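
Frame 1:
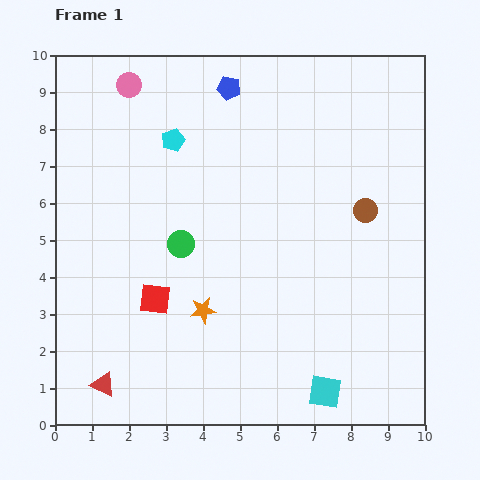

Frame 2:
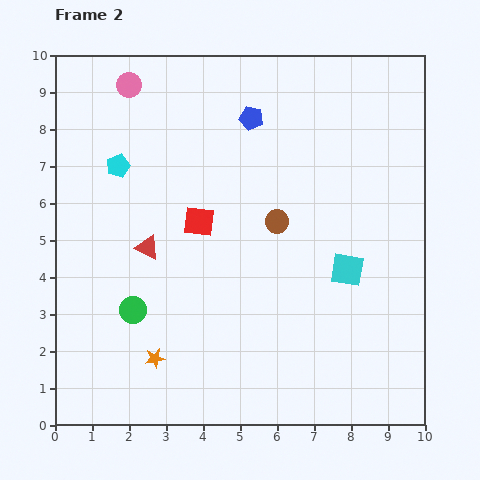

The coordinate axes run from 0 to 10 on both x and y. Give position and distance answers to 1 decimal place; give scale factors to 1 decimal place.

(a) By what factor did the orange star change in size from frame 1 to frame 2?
0.8×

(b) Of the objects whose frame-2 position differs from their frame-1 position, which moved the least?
the blue pentagon

(moved 1.0)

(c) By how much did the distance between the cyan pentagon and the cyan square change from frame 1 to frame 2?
-1.1

Distance in frame 1: 7.9. Distance in frame 2: 6.8.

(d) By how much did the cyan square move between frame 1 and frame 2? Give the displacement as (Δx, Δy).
(0.6, 3.3)

The cyan square was at (7.3, 0.9) in frame 1 and (7.9, 4.2) in frame 2.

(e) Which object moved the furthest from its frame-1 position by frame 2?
the red triangle

(moved 3.9; next 3.4)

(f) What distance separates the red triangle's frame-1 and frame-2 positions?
3.9

The red triangle moved from (1.3, 1.1) to (2.5, 4.8), a distance of √(1.2² + 3.7²) ≈ 3.9.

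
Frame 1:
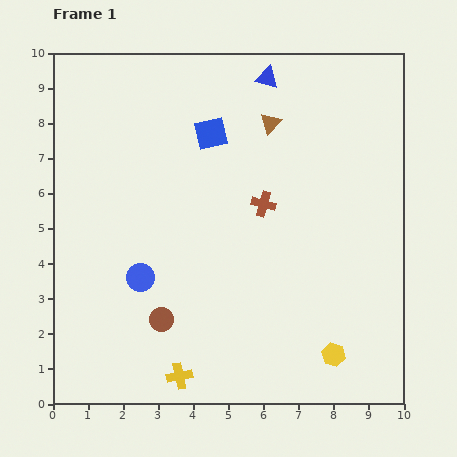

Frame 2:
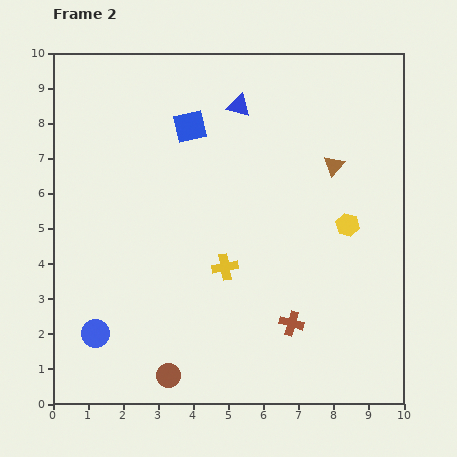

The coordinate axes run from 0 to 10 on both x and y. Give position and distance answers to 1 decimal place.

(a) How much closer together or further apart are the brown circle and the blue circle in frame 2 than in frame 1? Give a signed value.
+1.1

Distance in frame 1: 1.3. Distance in frame 2: 2.4.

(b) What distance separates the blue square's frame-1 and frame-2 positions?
0.6

The blue square moved from (4.5, 7.7) to (3.9, 7.9), a distance of √(0.6² + 0.2²) ≈ 0.6.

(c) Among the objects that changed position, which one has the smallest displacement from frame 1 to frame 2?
the blue square

(moved 0.6)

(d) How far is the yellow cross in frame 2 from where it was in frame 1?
3.4

The yellow cross moved from (3.6, 0.8) to (4.9, 3.9), a distance of √(1.3² + 3.1²) ≈ 3.4.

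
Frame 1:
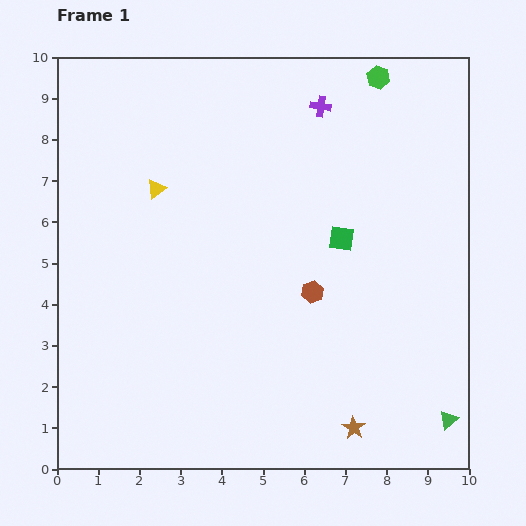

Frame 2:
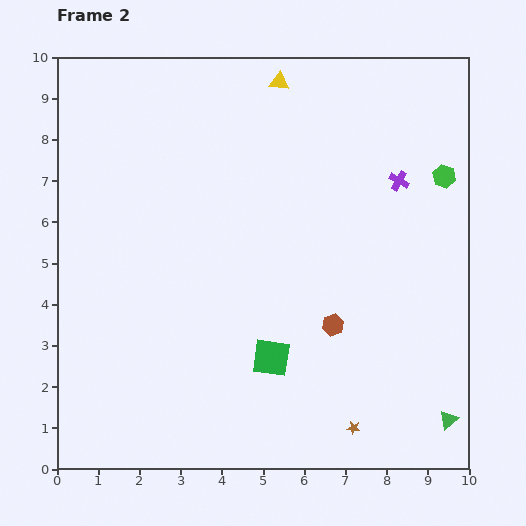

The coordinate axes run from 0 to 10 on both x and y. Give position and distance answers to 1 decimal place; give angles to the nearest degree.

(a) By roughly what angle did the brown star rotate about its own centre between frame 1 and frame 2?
24° counter-clockwise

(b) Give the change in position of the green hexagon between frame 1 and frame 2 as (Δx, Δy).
(1.6, -2.4)

The green hexagon was at (7.8, 9.5) in frame 1 and (9.4, 7.1) in frame 2.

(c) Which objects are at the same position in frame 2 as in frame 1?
the green triangle, the brown star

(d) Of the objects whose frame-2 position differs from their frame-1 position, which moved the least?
the brown hexagon

(moved 0.9)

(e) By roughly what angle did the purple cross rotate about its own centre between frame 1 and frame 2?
21° clockwise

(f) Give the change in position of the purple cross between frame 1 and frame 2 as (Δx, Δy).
(1.9, -1.8)

The purple cross was at (6.4, 8.8) in frame 1 and (8.3, 7.0) in frame 2.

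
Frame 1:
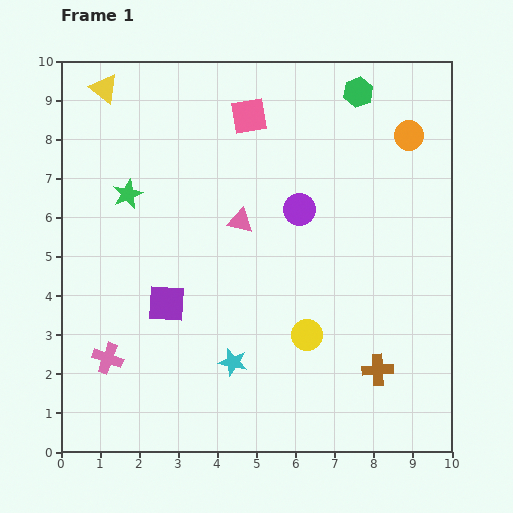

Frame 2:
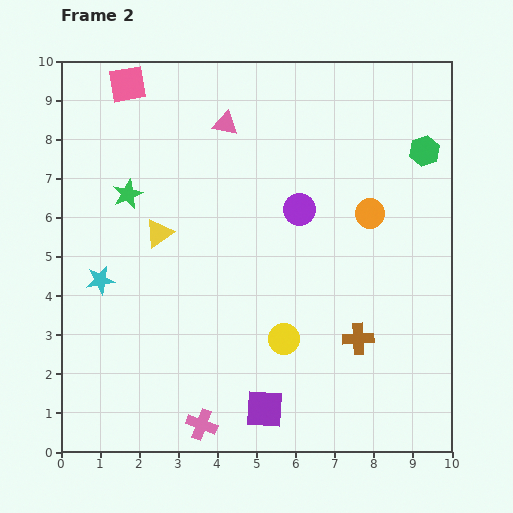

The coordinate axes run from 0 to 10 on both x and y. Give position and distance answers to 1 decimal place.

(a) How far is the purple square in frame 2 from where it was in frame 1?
3.7

The purple square moved from (2.7, 3.8) to (5.2, 1.1), a distance of √(2.5² + 2.7²) ≈ 3.7.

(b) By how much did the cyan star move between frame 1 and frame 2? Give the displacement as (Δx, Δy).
(-3.4, 2.1)

The cyan star was at (4.4, 2.3) in frame 1 and (1.0, 4.4) in frame 2.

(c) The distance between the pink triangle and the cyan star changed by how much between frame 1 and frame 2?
+1.5

Distance in frame 1: 3.6. Distance in frame 2: 5.1.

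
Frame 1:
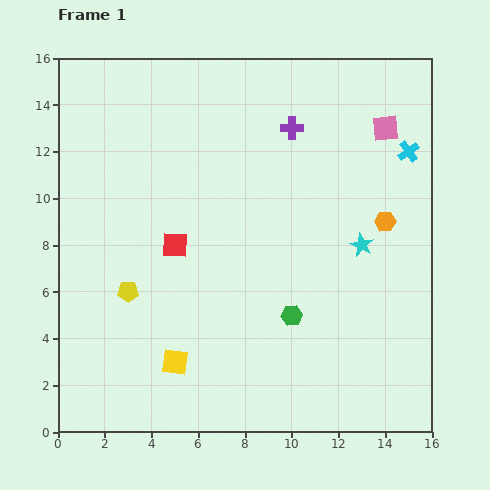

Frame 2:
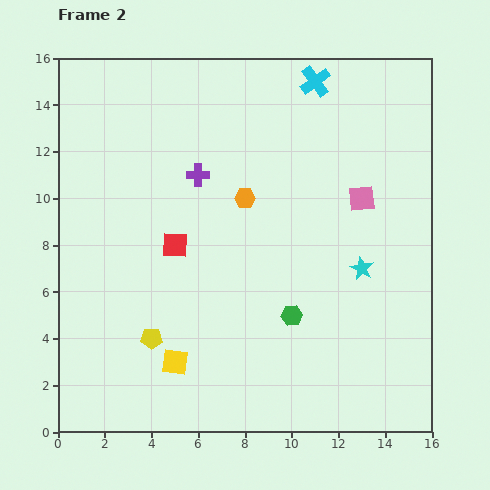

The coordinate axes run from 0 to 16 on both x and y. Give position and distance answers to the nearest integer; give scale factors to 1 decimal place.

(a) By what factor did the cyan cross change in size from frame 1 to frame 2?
1.5×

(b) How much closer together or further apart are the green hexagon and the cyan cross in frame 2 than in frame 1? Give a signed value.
+1

Distance in frame 1: 9. Distance in frame 2: 10.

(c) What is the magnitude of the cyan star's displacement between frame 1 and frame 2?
1

The cyan star moved from (13, 8) to (13, 7), a distance of √(0² + 1²) ≈ 1.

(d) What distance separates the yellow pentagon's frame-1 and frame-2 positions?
2

The yellow pentagon moved from (3, 6) to (4, 4), a distance of √(1² + 2²) ≈ 2.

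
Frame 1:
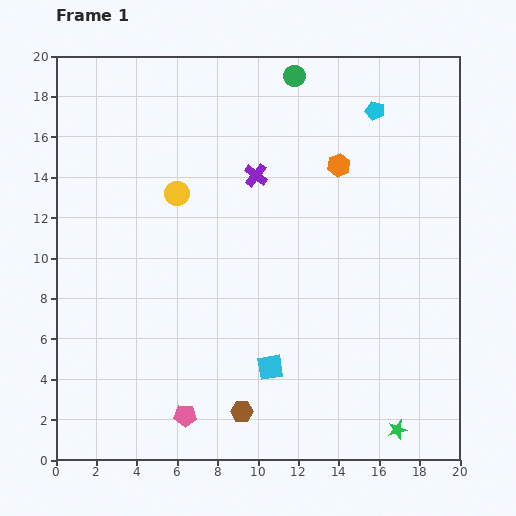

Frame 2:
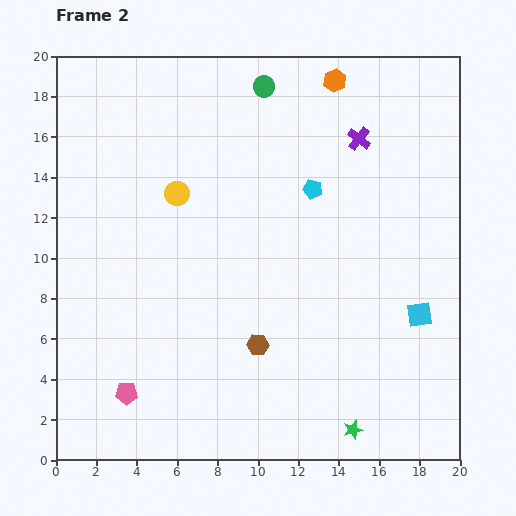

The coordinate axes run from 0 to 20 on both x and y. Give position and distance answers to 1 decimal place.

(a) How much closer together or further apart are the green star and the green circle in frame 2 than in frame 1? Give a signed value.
-0.6

Distance in frame 1: 18.2. Distance in frame 2: 17.6.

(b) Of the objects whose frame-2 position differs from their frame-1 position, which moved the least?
the green circle

(moved 1.6)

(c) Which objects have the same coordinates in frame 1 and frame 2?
the yellow circle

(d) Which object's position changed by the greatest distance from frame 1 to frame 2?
the cyan square

(moved 7.8; next 5.4)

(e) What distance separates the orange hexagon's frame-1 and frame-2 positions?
4.2

The orange hexagon moved from (14.0, 14.6) to (13.8, 18.8), a distance of √(0.2² + 4.2²) ≈ 4.2.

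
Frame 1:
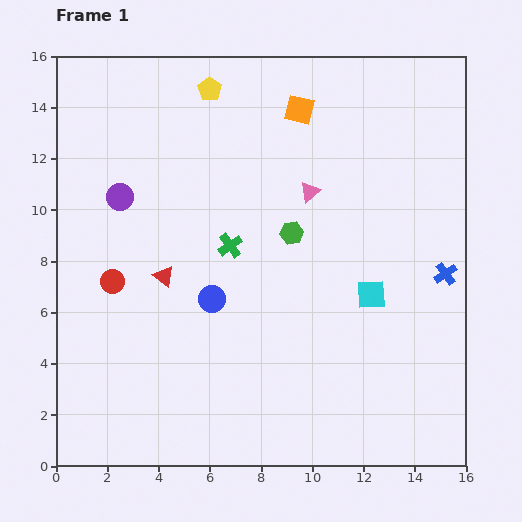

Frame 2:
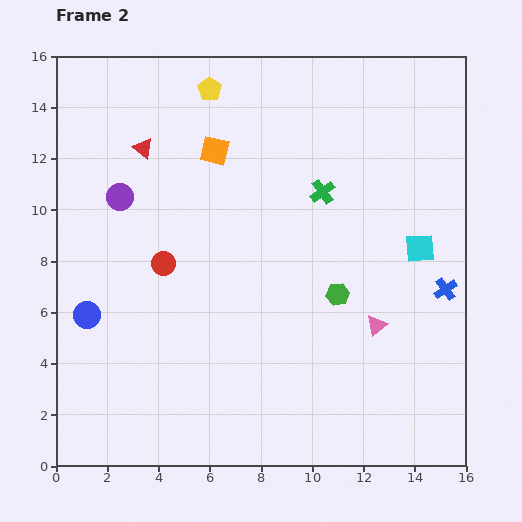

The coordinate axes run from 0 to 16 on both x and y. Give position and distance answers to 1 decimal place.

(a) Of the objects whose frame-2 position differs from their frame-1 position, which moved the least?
the blue cross

(moved 0.6)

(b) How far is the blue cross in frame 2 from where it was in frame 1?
0.6

The blue cross moved from (15.2, 7.5) to (15.2, 6.9), a distance of √(0.0² + 0.6²) ≈ 0.6.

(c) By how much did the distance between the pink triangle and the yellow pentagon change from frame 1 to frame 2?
+5.7

Distance in frame 1: 5.6. Distance in frame 2: 11.3.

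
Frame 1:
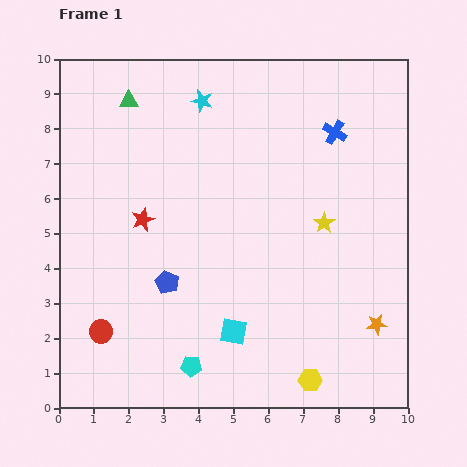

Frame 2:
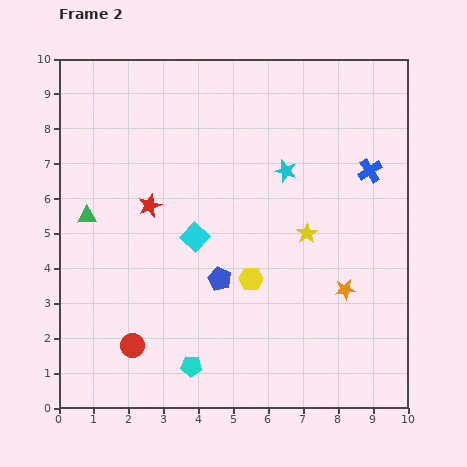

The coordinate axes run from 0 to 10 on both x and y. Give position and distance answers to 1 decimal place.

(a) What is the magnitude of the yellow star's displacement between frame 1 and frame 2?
0.6

The yellow star moved from (7.6, 5.3) to (7.1, 5.0), a distance of √(0.5² + 0.3²) ≈ 0.6.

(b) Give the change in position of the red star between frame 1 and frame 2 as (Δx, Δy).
(0.2, 0.4)

The red star was at (2.4, 5.4) in frame 1 and (2.6, 5.8) in frame 2.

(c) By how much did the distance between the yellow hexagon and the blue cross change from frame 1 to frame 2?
-2.5

Distance in frame 1: 7.1. Distance in frame 2: 4.6.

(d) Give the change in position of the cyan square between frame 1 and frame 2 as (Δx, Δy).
(-1.1, 2.7)

The cyan square was at (5.0, 2.2) in frame 1 and (3.9, 4.9) in frame 2.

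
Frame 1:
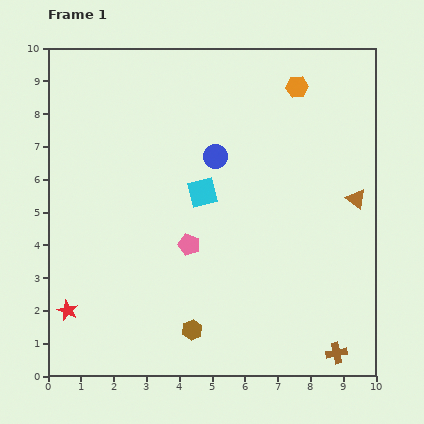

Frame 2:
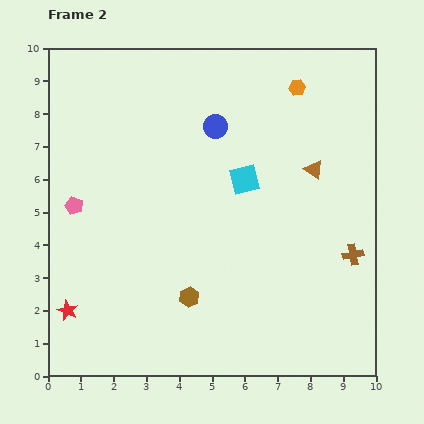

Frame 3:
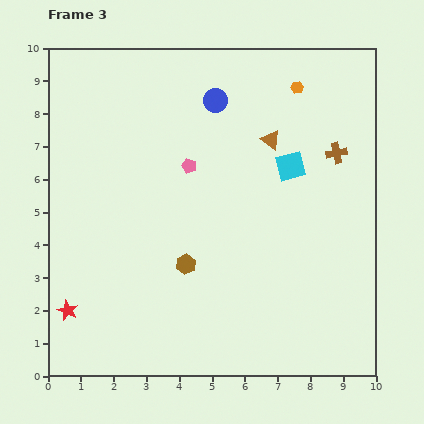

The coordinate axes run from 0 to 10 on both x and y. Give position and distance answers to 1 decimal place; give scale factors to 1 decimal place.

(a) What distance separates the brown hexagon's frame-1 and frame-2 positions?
1.0

The brown hexagon moved from (4.4, 1.4) to (4.3, 2.4), a distance of √(0.1² + 1.0²) ≈ 1.0.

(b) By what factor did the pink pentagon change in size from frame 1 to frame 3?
0.7×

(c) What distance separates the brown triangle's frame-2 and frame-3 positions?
1.6

The brown triangle moved from (8.1, 6.3) to (6.8, 7.2), a distance of √(1.3² + 0.9²) ≈ 1.6.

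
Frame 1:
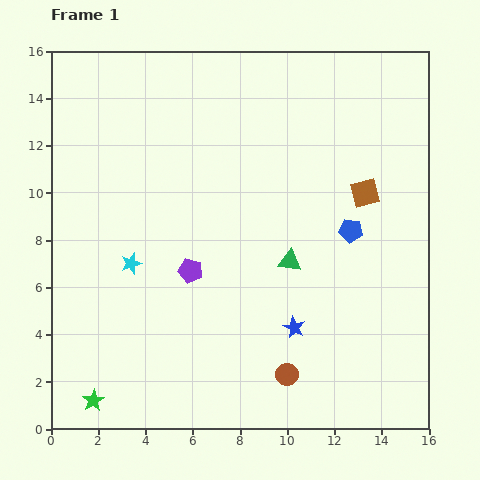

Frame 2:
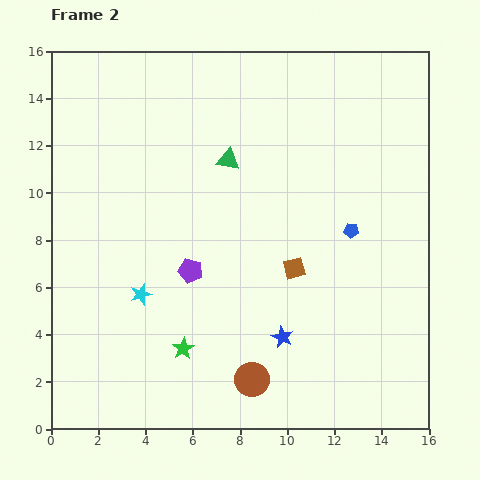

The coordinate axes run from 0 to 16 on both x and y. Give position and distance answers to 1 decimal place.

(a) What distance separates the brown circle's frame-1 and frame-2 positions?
1.5

The brown circle moved from (10.0, 2.3) to (8.5, 2.1), a distance of √(1.5² + 0.2²) ≈ 1.5.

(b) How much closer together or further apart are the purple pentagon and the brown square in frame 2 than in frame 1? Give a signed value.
-3.7

Distance in frame 1: 8.1. Distance in frame 2: 4.4.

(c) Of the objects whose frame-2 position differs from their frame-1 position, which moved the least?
the blue star

(moved 0.6)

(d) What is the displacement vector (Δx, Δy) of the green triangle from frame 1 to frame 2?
(-2.6, 4.3)

The green triangle was at (10.1, 7.1) in frame 1 and (7.5, 11.4) in frame 2.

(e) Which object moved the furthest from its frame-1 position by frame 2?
the green triangle

(moved 5.0; next 4.4)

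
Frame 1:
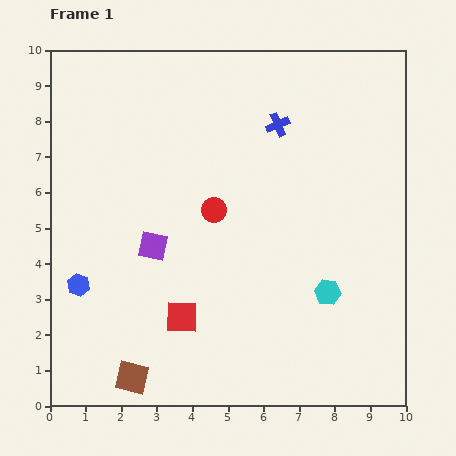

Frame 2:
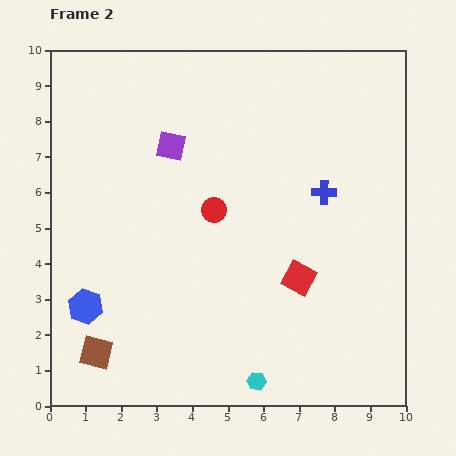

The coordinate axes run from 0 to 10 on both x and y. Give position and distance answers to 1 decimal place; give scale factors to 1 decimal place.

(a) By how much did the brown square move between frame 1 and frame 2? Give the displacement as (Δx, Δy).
(-1.0, 0.7)

The brown square was at (2.3, 0.8) in frame 1 and (1.3, 1.5) in frame 2.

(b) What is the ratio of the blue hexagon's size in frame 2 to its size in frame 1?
1.5×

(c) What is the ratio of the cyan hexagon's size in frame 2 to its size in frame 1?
0.7×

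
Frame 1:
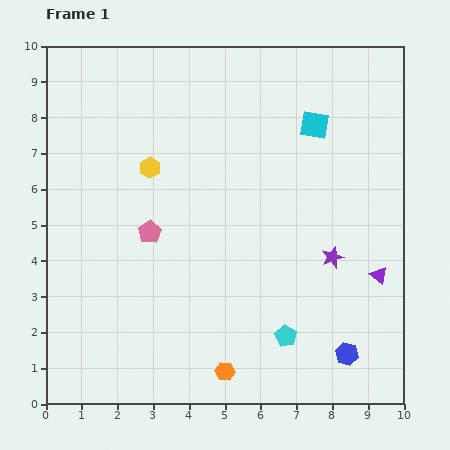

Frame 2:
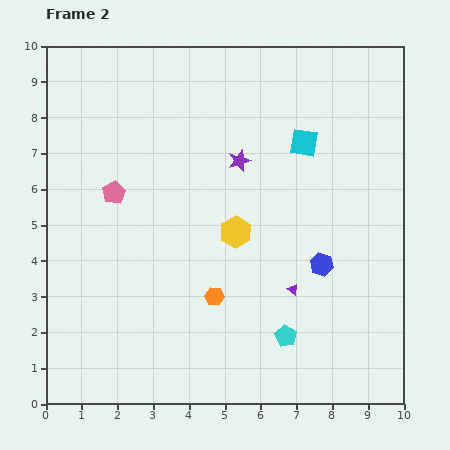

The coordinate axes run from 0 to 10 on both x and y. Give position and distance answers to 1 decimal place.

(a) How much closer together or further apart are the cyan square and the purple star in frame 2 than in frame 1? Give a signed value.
-1.8

Distance in frame 1: 3.7. Distance in frame 2: 1.9.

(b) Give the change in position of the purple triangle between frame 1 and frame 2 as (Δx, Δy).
(-2.4, -0.4)

The purple triangle was at (9.3, 3.6) in frame 1 and (6.9, 3.2) in frame 2.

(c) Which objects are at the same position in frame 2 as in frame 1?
the cyan pentagon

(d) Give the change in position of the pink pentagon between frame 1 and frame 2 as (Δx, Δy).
(-1.0, 1.1)

The pink pentagon was at (2.9, 4.8) in frame 1 and (1.9, 5.9) in frame 2.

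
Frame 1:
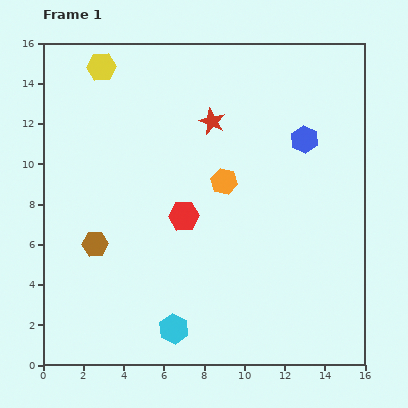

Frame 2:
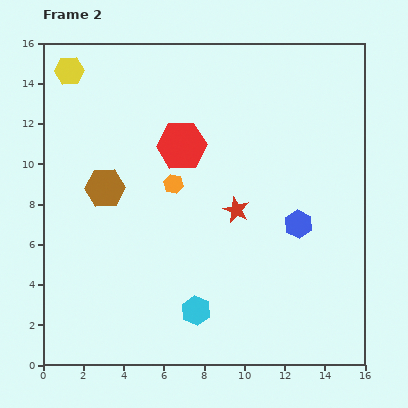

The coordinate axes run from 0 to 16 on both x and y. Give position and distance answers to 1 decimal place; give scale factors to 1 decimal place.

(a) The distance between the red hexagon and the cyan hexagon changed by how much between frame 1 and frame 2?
+2.6

Distance in frame 1: 5.6. Distance in frame 2: 8.2.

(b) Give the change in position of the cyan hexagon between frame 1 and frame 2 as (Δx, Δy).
(1.1, 0.9)

The cyan hexagon was at (6.5, 1.8) in frame 1 and (7.6, 2.7) in frame 2.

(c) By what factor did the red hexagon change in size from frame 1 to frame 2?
1.6×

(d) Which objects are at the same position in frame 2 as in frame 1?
none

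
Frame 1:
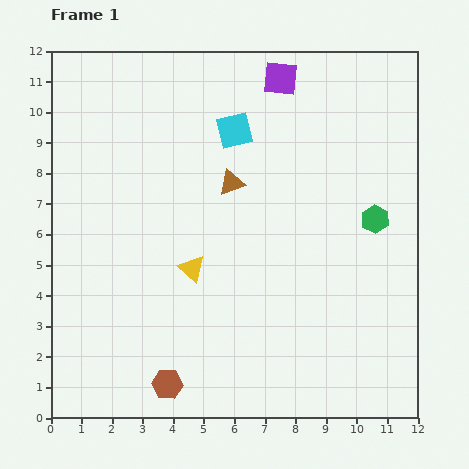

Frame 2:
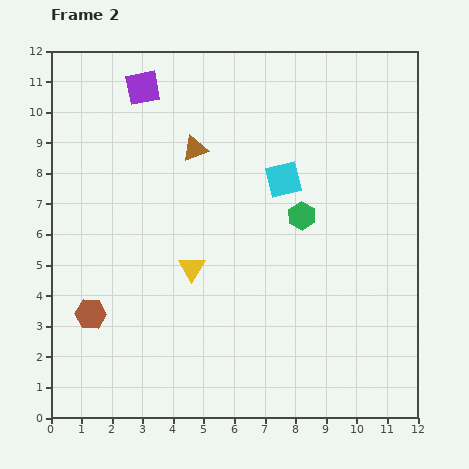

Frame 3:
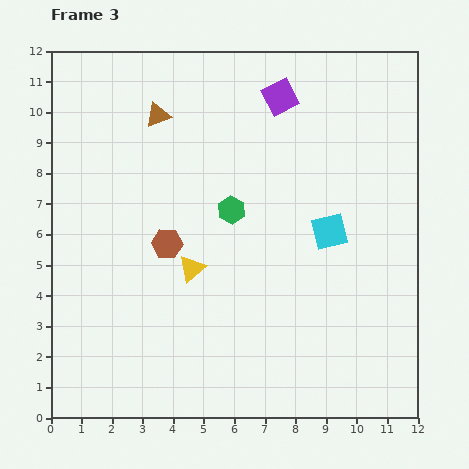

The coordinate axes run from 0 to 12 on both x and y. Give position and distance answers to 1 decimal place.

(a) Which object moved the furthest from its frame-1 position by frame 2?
the purple square

(moved 4.5; next 3.4)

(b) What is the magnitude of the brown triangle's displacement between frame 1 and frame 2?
1.6

The brown triangle moved from (5.9, 7.7) to (4.7, 8.8), a distance of √(1.2² + 1.1²) ≈ 1.6.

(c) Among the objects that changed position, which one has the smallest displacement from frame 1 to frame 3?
the purple square

(moved 0.6)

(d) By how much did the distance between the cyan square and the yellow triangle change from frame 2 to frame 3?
+0.5

Distance in frame 2: 4.2. Distance in frame 3: 4.7.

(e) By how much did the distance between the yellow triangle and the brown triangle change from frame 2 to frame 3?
+1.2

Distance in frame 2: 3.9. Distance in frame 3: 5.1.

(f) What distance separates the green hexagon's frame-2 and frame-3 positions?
2.3

The green hexagon moved from (8.2, 6.6) to (5.9, 6.8), a distance of √(2.3² + 0.2²) ≈ 2.3.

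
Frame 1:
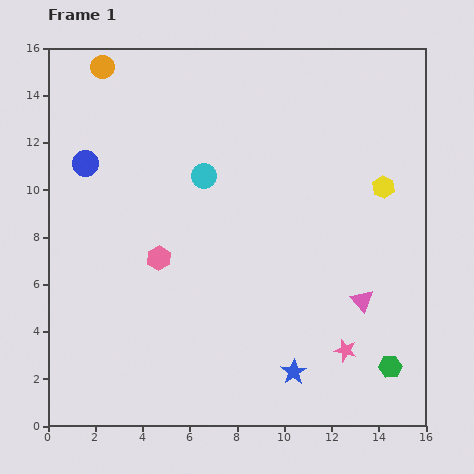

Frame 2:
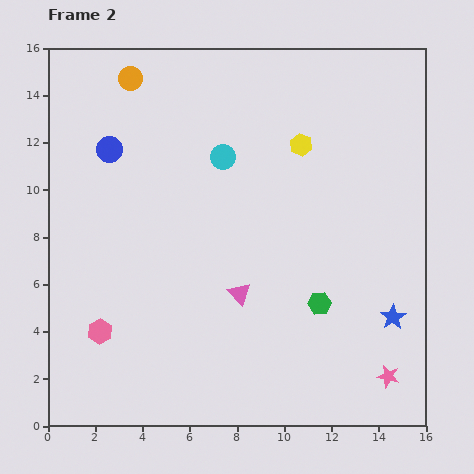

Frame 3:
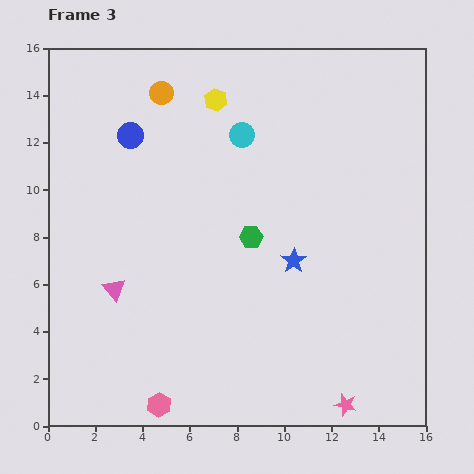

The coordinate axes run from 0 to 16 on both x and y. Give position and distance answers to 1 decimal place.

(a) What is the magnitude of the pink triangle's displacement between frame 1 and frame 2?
5.2

The pink triangle moved from (13.3, 5.3) to (8.1, 5.6), a distance of √(5.2² + 0.3²) ≈ 5.2.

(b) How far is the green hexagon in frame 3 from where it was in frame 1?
8.1

The green hexagon moved from (14.5, 2.5) to (8.6, 8.0), a distance of √(5.9² + 5.5²) ≈ 8.1.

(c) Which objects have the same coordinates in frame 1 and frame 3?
none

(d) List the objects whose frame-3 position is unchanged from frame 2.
none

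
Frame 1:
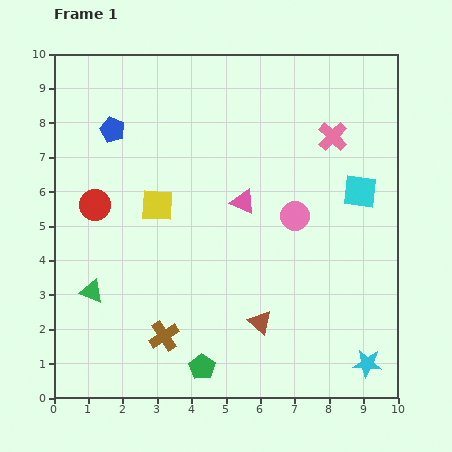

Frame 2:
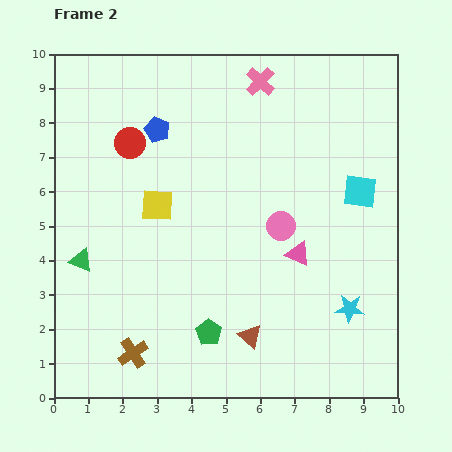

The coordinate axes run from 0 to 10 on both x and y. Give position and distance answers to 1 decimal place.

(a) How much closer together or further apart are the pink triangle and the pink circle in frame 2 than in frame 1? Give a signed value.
-0.7

Distance in frame 1: 1.6. Distance in frame 2: 0.9.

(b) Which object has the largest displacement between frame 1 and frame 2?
the pink cross

(moved 2.6; next 2.2)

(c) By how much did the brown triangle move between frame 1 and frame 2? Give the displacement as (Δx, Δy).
(-0.3, -0.4)

The brown triangle was at (6.0, 2.2) in frame 1 and (5.7, 1.8) in frame 2.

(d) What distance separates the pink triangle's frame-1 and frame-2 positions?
2.2

The pink triangle moved from (5.5, 5.7) to (7.1, 4.2), a distance of √(1.6² + 1.5²) ≈ 2.2.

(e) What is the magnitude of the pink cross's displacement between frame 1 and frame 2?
2.6

The pink cross moved from (8.1, 7.6) to (6.0, 9.2), a distance of √(2.1² + 1.6²) ≈ 2.6.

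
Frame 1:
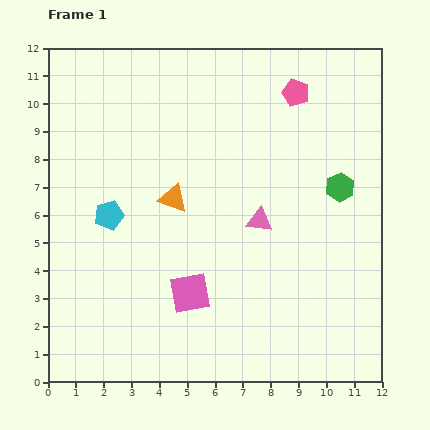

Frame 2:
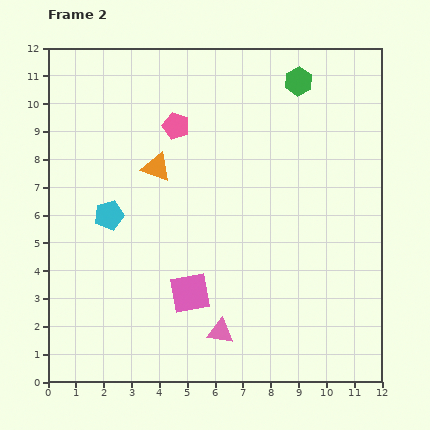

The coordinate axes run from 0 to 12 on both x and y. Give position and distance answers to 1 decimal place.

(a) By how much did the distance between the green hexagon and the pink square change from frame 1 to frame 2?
+1.9

Distance in frame 1: 6.6. Distance in frame 2: 8.5.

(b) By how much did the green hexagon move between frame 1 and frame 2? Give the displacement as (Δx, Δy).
(-1.5, 3.8)

The green hexagon was at (10.5, 7.0) in frame 1 and (9.0, 10.8) in frame 2.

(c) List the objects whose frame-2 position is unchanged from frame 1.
the pink square, the cyan pentagon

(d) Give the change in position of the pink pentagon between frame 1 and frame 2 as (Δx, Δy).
(-4.3, -1.2)

The pink pentagon was at (8.9, 10.4) in frame 1 and (4.6, 9.2) in frame 2.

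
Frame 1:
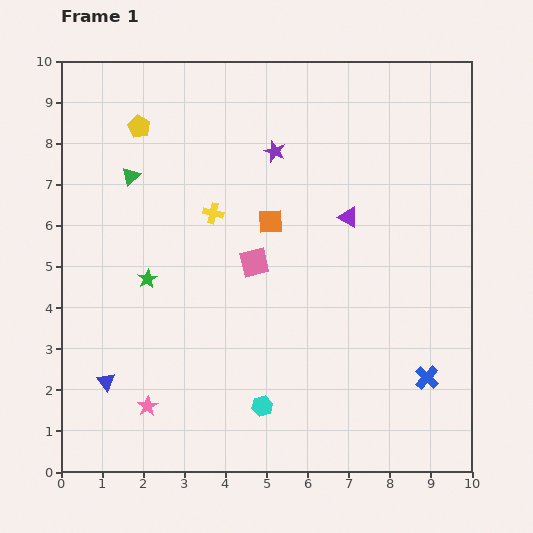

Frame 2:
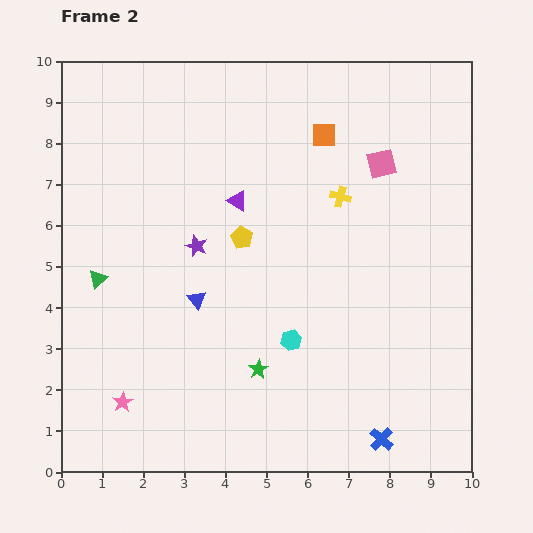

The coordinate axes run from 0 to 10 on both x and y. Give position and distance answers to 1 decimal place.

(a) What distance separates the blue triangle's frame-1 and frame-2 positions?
3.0

The blue triangle moved from (1.1, 2.2) to (3.3, 4.2), a distance of √(2.2² + 2.0²) ≈ 3.0.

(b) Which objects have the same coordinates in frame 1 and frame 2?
none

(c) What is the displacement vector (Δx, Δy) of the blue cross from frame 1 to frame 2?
(-1.1, -1.5)

The blue cross was at (8.9, 2.3) in frame 1 and (7.8, 0.8) in frame 2.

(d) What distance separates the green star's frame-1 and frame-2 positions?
3.5

The green star moved from (2.1, 4.7) to (4.8, 2.5), a distance of √(2.7² + 2.2²) ≈ 3.5.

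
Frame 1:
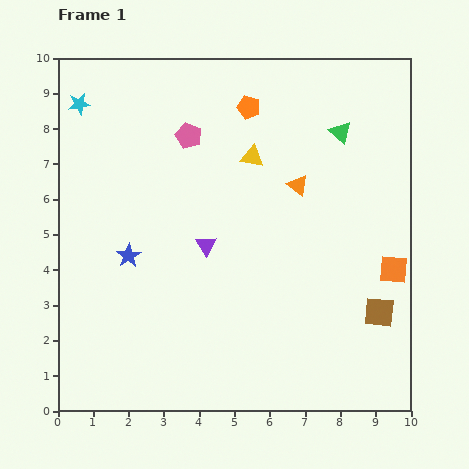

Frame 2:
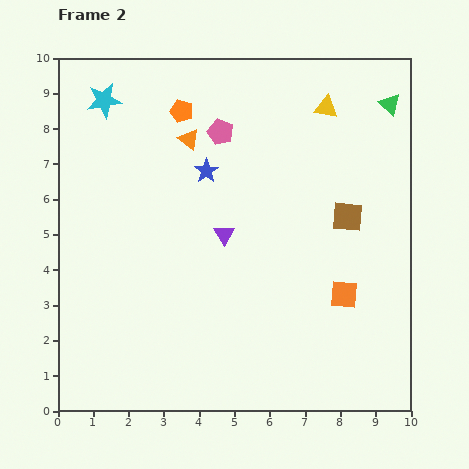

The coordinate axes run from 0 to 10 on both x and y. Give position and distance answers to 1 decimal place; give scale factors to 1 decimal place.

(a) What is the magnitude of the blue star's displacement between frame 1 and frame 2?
3.3

The blue star moved from (2.0, 4.4) to (4.2, 6.8), a distance of √(2.2² + 2.4²) ≈ 3.3.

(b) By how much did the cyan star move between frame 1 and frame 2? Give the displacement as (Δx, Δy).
(0.7, 0.1)

The cyan star was at (0.6, 8.7) in frame 1 and (1.3, 8.8) in frame 2.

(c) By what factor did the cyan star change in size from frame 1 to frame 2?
1.6×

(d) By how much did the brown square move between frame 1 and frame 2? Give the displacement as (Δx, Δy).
(-0.9, 2.7)

The brown square was at (9.1, 2.8) in frame 1 and (8.2, 5.5) in frame 2.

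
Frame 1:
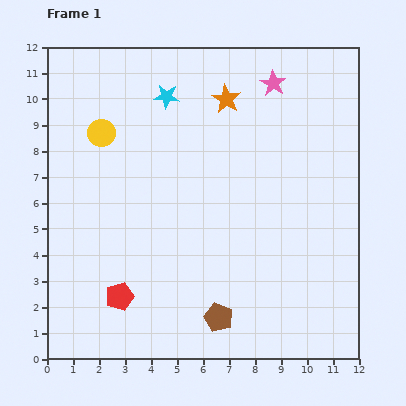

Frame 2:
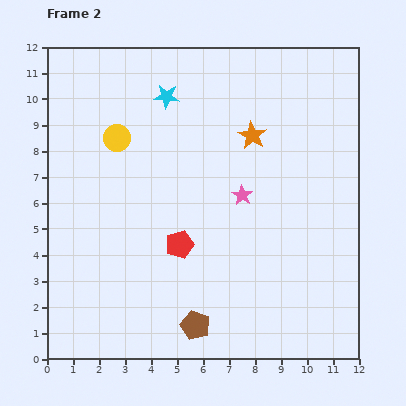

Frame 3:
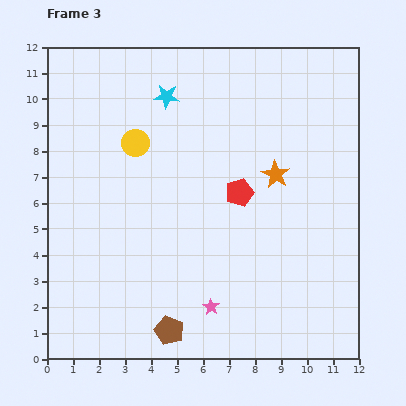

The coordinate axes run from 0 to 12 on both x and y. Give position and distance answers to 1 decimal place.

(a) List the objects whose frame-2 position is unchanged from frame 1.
the cyan star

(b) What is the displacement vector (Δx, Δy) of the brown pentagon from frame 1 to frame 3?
(-1.9, -0.5)

The brown pentagon was at (6.6, 1.6) in frame 1 and (4.7, 1.1) in frame 3.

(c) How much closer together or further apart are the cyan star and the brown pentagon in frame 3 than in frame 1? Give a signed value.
+0.3

Distance in frame 1: 8.7. Distance in frame 3: 9.0.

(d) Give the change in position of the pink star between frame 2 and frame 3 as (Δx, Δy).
(-1.2, -4.3)

The pink star was at (7.5, 6.3) in frame 2 and (6.3, 2.0) in frame 3.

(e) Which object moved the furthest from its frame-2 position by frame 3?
the pink star

(moved 4.5; next 3.0)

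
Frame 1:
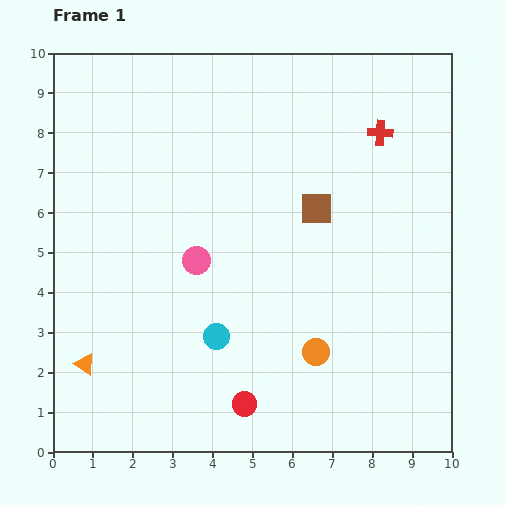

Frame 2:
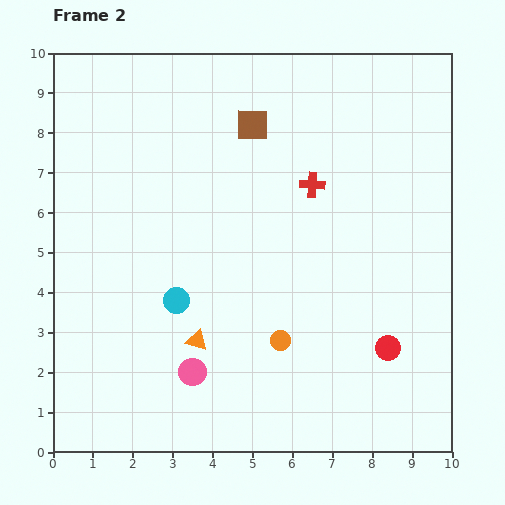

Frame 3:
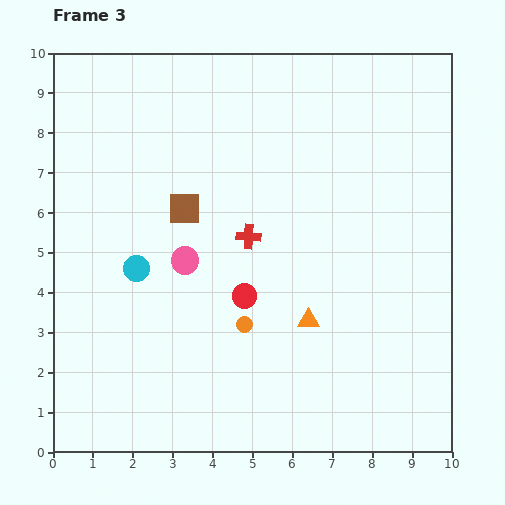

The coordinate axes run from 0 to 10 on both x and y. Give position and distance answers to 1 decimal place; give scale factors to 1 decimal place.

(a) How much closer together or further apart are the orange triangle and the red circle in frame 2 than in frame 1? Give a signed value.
+0.7

Distance in frame 1: 4.1. Distance in frame 2: 4.8.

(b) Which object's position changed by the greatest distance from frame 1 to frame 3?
the orange triangle

(moved 5.7; next 4.2)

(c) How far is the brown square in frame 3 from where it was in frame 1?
3.3

The brown square moved from (6.6, 6.1) to (3.3, 6.1), a distance of √(3.3² + 0.0²) ≈ 3.3.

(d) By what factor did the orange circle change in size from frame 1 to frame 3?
0.6×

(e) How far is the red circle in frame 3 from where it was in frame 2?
3.8

The red circle moved from (8.4, 2.6) to (4.8, 3.9), a distance of √(3.6² + 1.3²) ≈ 3.8.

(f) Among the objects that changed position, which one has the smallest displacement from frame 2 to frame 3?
the orange circle

(moved 1.0)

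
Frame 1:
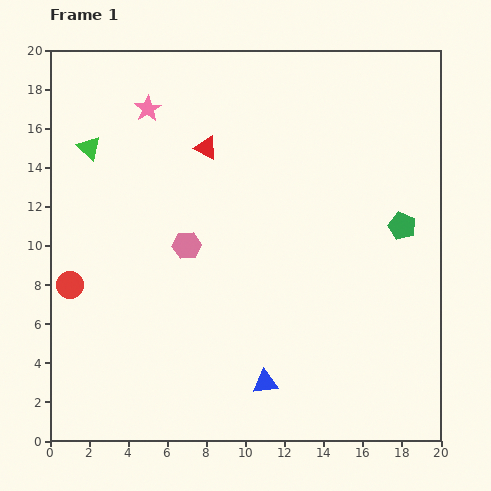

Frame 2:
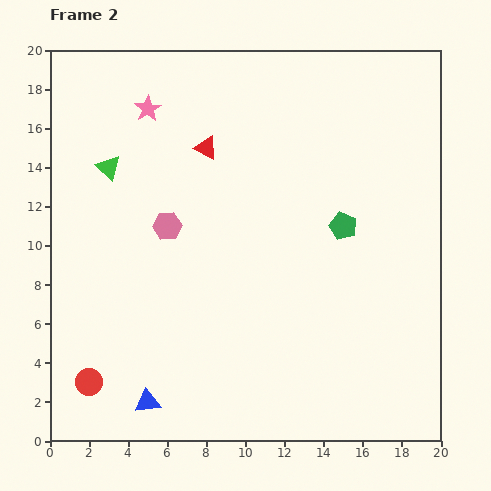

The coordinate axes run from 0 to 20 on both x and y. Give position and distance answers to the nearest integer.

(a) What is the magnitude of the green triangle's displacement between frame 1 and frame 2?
1

The green triangle moved from (2, 15) to (3, 14), a distance of √(1² + 1²) ≈ 1.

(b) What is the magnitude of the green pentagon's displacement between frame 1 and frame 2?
3

The green pentagon moved from (18, 11) to (15, 11), a distance of √(3² + 0²) ≈ 3.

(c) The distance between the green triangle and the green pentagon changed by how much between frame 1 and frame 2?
-4

Distance in frame 1: 16. Distance in frame 2: 12.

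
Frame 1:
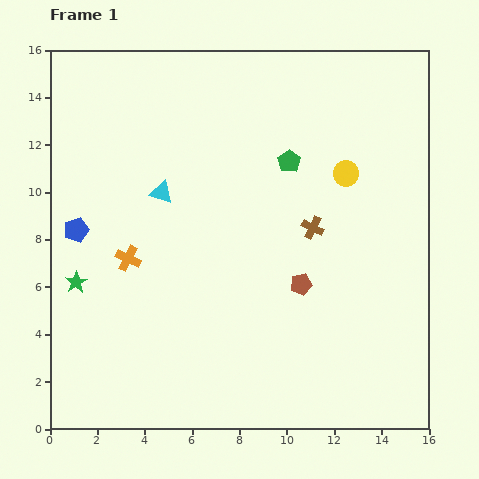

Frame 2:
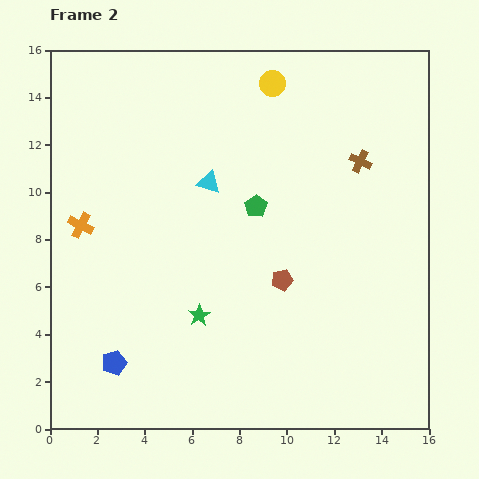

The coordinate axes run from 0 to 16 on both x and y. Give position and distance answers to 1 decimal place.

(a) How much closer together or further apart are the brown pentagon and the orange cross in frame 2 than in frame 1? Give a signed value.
+1.4

Distance in frame 1: 7.4. Distance in frame 2: 8.8.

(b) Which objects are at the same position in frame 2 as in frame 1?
none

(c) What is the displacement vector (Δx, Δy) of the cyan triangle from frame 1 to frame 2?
(2.0, 0.4)

The cyan triangle was at (4.7, 10.0) in frame 1 and (6.7, 10.4) in frame 2.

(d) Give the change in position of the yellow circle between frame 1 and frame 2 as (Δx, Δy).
(-3.1, 3.8)

The yellow circle was at (12.5, 10.8) in frame 1 and (9.4, 14.6) in frame 2.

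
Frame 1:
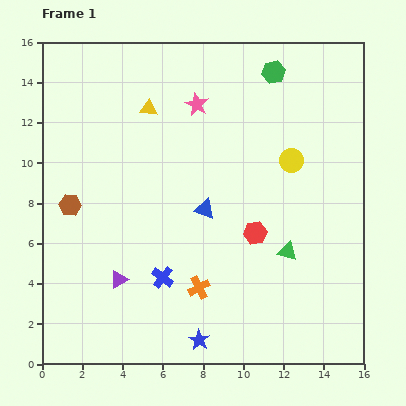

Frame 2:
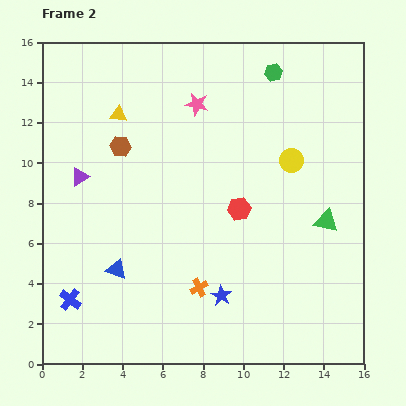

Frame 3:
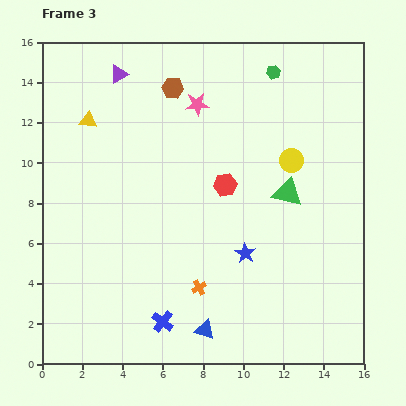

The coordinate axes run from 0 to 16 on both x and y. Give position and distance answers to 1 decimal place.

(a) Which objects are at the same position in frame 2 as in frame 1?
the yellow circle, the orange cross, the pink star, the green hexagon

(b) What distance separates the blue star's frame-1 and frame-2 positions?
2.5

The blue star moved from (7.8, 1.2) to (8.9, 3.4), a distance of √(1.1² + 2.2²) ≈ 2.5.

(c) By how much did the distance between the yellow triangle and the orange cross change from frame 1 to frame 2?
+0.3

Distance in frame 1: 9.2. Distance in frame 2: 9.5.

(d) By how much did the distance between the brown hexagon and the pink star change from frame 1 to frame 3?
-6.6

Distance in frame 1: 8.0. Distance in frame 3: 1.4.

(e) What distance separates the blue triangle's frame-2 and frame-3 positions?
5.3

The blue triangle moved from (3.7, 4.7) to (8.1, 1.7), a distance of √(4.4² + 3.0²) ≈ 5.3.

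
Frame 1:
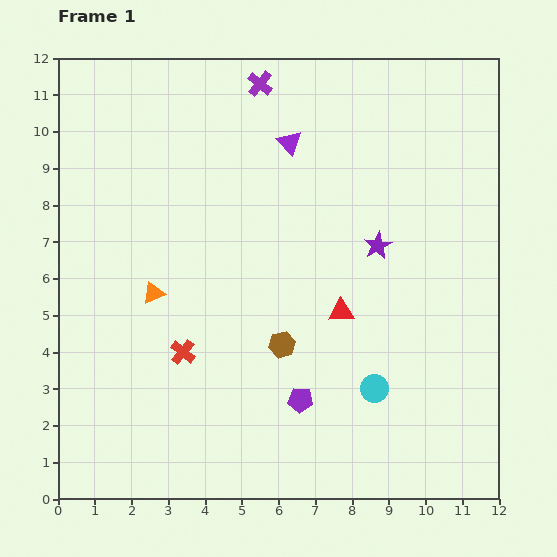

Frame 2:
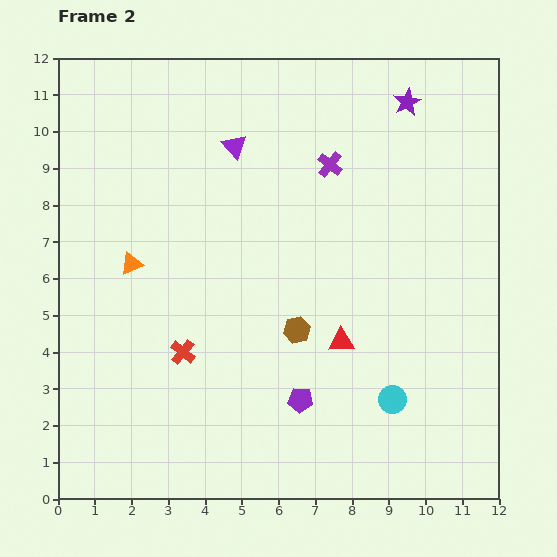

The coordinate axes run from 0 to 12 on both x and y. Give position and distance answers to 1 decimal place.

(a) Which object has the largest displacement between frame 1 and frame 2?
the purple star

(moved 4.0; next 2.9)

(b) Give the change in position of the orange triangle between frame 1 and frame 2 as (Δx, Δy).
(-0.6, 0.8)

The orange triangle was at (2.6, 5.6) in frame 1 and (2.0, 6.4) in frame 2.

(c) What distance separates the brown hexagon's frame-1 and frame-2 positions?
0.6

The brown hexagon moved from (6.1, 4.2) to (6.5, 4.6), a distance of √(0.4² + 0.4²) ≈ 0.6.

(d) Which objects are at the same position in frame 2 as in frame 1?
the red cross, the purple pentagon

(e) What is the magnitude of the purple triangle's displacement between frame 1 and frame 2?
1.5

The purple triangle moved from (6.3, 9.7) to (4.8, 9.6), a distance of √(1.5² + 0.1²) ≈ 1.5.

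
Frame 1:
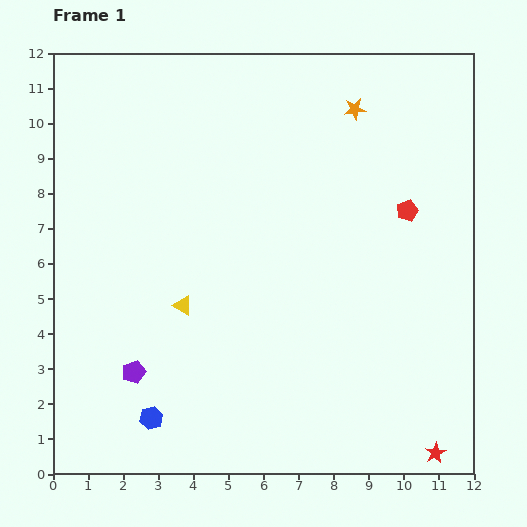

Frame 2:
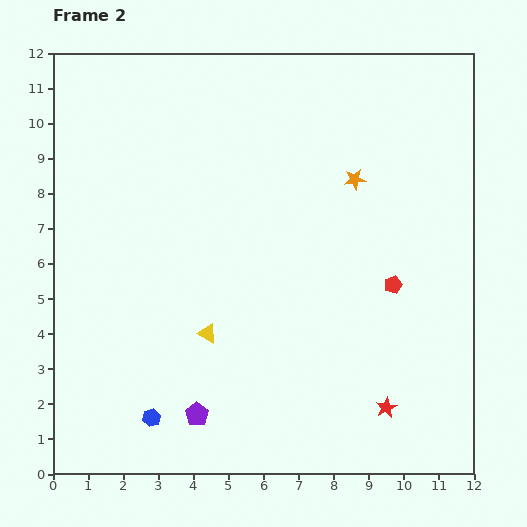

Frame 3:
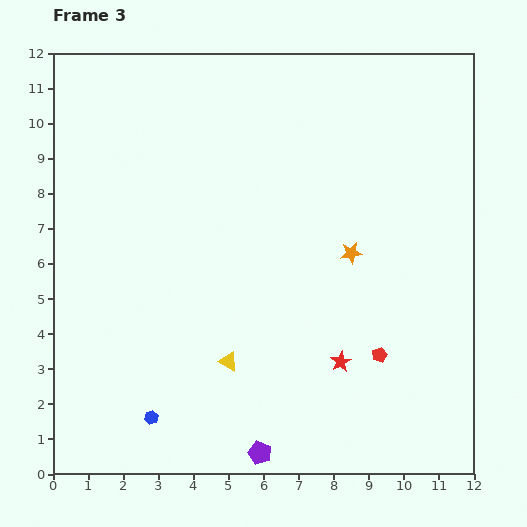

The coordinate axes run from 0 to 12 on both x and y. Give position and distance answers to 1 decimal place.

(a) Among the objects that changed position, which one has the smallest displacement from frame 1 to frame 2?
the yellow triangle

(moved 1.1)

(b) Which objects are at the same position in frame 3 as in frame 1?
the blue hexagon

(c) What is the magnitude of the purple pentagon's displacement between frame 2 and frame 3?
2.1

The purple pentagon moved from (4.1, 1.7) to (5.9, 0.6), a distance of √(1.8² + 1.1²) ≈ 2.1.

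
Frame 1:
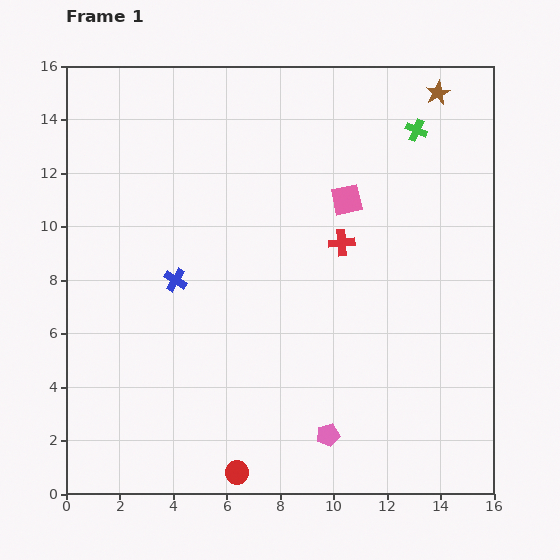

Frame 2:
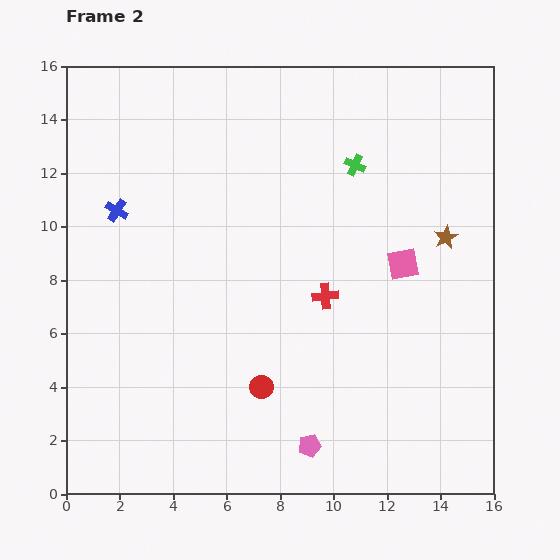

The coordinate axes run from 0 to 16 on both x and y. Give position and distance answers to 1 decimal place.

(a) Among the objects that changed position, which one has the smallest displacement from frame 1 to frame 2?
the pink pentagon

(moved 0.8)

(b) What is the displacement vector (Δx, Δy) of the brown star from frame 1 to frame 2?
(0.3, -5.4)

The brown star was at (13.9, 15.0) in frame 1 and (14.2, 9.6) in frame 2.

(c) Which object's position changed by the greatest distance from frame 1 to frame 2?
the brown star

(moved 5.4; next 3.4)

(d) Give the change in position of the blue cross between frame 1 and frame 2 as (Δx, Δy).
(-2.2, 2.6)

The blue cross was at (4.1, 8.0) in frame 1 and (1.9, 10.6) in frame 2.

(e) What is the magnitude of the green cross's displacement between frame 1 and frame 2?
2.6

The green cross moved from (13.1, 13.6) to (10.8, 12.3), a distance of √(2.3² + 1.3²) ≈ 2.6.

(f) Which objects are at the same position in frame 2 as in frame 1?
none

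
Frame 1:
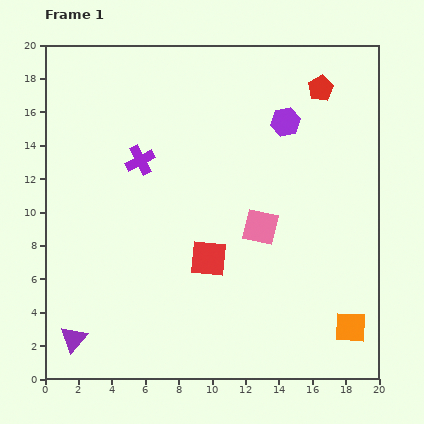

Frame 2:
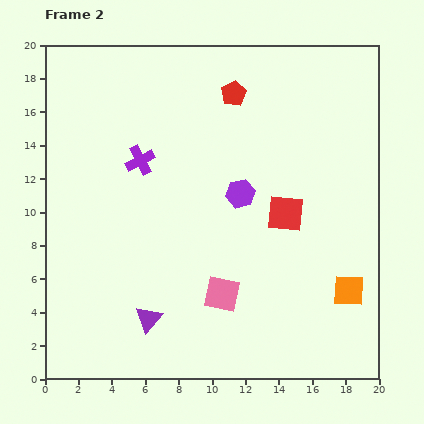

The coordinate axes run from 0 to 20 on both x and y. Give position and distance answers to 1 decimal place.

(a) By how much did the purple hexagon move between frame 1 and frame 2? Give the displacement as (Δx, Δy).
(-2.7, -4.3)

The purple hexagon was at (14.4, 15.4) in frame 1 and (11.7, 11.1) in frame 2.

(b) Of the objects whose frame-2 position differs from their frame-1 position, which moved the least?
the orange square

(moved 2.2)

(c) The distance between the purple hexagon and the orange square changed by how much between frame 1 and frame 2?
-4.2

Distance in frame 1: 12.9. Distance in frame 2: 8.7.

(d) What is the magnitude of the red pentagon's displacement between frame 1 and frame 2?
5.2

The red pentagon moved from (16.5, 17.4) to (11.3, 17.1), a distance of √(5.2² + 0.3²) ≈ 5.2.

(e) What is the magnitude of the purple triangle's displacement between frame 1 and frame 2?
4.7

The purple triangle moved from (1.7, 2.4) to (6.2, 3.6), a distance of √(4.5² + 1.2²) ≈ 4.7.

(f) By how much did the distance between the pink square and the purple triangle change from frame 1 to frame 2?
-8.5

Distance in frame 1: 13.1. Distance in frame 2: 4.6.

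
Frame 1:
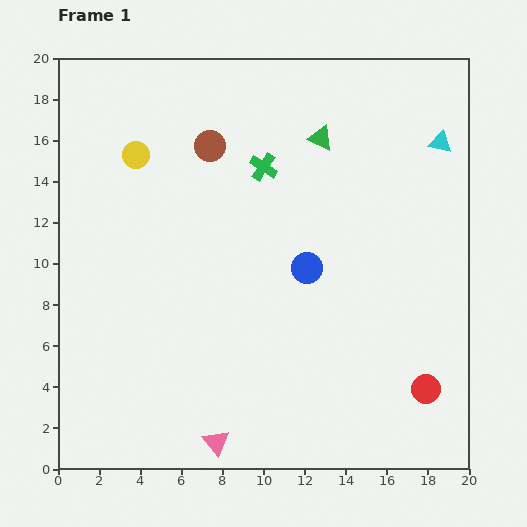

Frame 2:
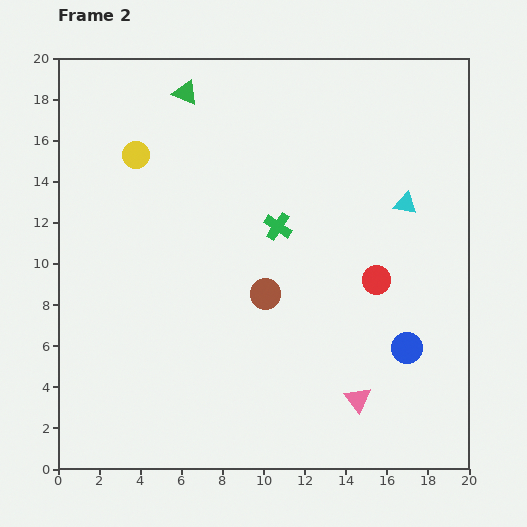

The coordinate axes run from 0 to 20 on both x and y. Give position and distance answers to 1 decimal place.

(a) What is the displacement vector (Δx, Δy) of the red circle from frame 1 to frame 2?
(-2.4, 5.3)

The red circle was at (17.9, 3.9) in frame 1 and (15.5, 9.2) in frame 2.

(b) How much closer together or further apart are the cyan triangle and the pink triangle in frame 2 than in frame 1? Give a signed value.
-8.4

Distance in frame 1: 18.2. Distance in frame 2: 9.8.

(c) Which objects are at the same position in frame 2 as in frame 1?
the yellow circle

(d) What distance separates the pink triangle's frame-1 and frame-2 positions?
7.2

The pink triangle moved from (7.7, 1.3) to (14.6, 3.4), a distance of √(6.9² + 2.1²) ≈ 7.2.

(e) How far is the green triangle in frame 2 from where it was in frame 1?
7.0

The green triangle moved from (12.8, 16.1) to (6.2, 18.3), a distance of √(6.6² + 2.2²) ≈ 7.0.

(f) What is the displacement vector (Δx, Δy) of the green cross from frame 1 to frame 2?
(0.7, -2.9)

The green cross was at (10.0, 14.7) in frame 1 and (10.7, 11.8) in frame 2.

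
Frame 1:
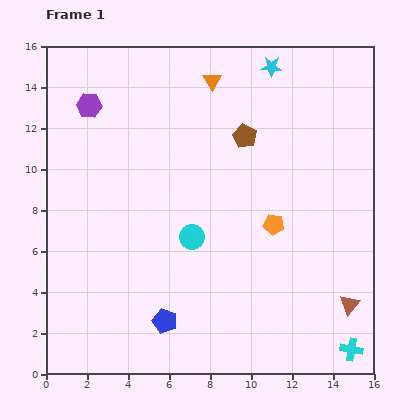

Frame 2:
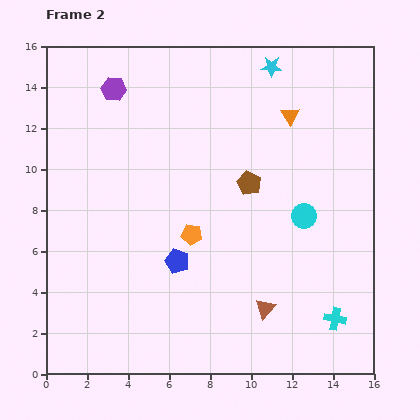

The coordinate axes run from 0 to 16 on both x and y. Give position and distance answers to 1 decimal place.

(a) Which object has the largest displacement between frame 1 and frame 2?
the cyan circle

(moved 5.6; next 4.2)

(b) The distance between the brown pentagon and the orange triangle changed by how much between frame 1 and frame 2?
+0.8

Distance in frame 1: 3.1. Distance in frame 2: 3.9.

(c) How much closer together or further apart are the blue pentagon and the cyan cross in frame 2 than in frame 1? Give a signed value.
-1.0

Distance in frame 1: 9.2. Distance in frame 2: 8.2.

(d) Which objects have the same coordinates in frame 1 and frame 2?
the cyan star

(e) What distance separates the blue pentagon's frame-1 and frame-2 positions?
3.0

The blue pentagon moved from (5.8, 2.6) to (6.4, 5.5), a distance of √(0.6² + 2.9²) ≈ 3.0.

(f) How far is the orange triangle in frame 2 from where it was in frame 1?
4.2

The orange triangle moved from (8.1, 14.3) to (11.9, 12.6), a distance of √(3.8² + 1.7²) ≈ 4.2.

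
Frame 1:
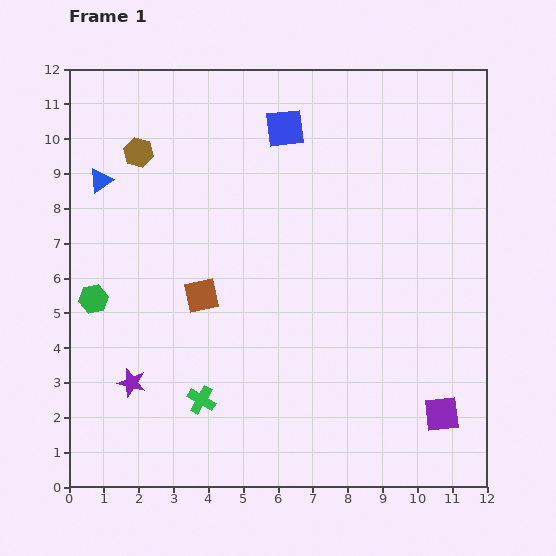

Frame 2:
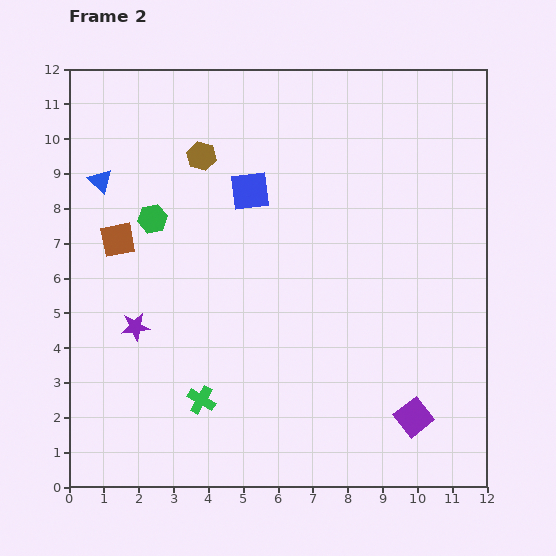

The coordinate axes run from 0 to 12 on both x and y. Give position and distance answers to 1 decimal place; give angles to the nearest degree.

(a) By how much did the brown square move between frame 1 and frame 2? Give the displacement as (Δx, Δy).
(-2.4, 1.6)

The brown square was at (3.8, 5.5) in frame 1 and (1.4, 7.1) in frame 2.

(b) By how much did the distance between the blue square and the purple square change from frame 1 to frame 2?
-1.4

Distance in frame 1: 9.4. Distance in frame 2: 8.0.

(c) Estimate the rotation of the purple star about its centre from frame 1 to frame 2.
22° counter-clockwise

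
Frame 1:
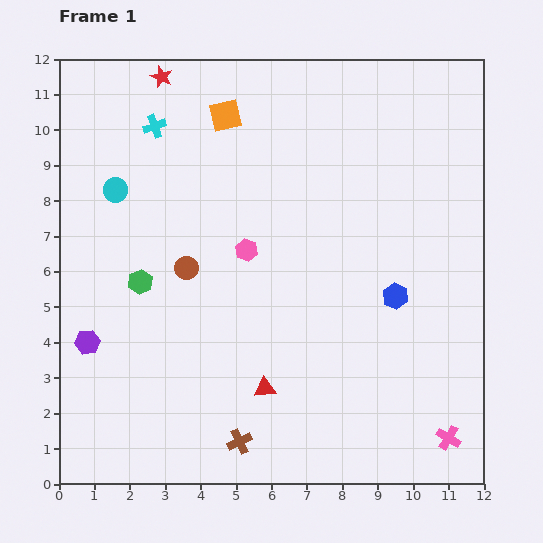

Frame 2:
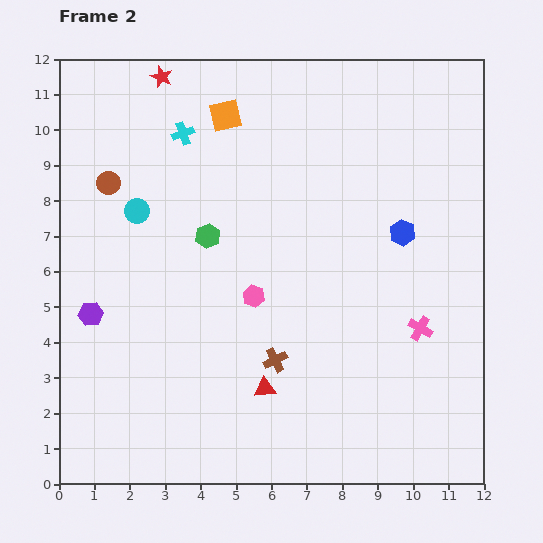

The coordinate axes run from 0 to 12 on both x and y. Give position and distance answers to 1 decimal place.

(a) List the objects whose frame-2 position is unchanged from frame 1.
the red star, the red triangle, the orange square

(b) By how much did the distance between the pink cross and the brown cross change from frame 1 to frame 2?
-1.7

Distance in frame 1: 5.9. Distance in frame 2: 4.2.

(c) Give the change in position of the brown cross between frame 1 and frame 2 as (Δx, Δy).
(1.0, 2.3)

The brown cross was at (5.1, 1.2) in frame 1 and (6.1, 3.5) in frame 2.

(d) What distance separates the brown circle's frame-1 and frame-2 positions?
3.3

The brown circle moved from (3.6, 6.1) to (1.4, 8.5), a distance of √(2.2² + 2.4²) ≈ 3.3.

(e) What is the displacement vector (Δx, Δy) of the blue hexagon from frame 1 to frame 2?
(0.2, 1.8)

The blue hexagon was at (9.5, 5.3) in frame 1 and (9.7, 7.1) in frame 2.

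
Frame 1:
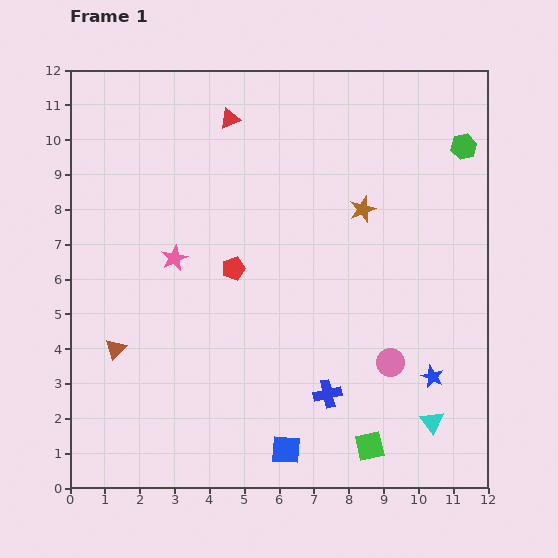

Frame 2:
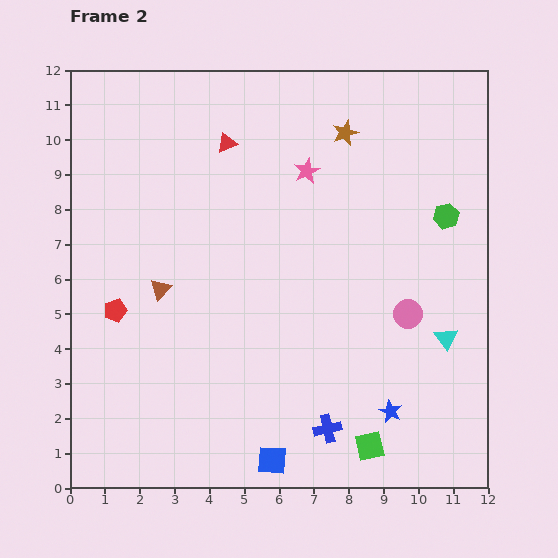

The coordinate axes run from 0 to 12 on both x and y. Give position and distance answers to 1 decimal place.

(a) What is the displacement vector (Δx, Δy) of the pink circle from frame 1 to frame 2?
(0.5, 1.4)

The pink circle was at (9.2, 3.6) in frame 1 and (9.7, 5.0) in frame 2.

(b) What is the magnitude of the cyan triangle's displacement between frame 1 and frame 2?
2.4

The cyan triangle moved from (10.4, 1.9) to (10.8, 4.3), a distance of √(0.4² + 2.4²) ≈ 2.4.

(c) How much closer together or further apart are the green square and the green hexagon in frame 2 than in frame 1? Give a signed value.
-2.0

Distance in frame 1: 9.0. Distance in frame 2: 7.0.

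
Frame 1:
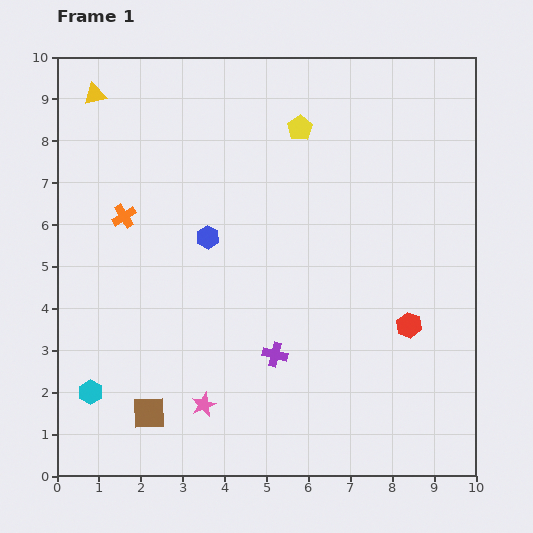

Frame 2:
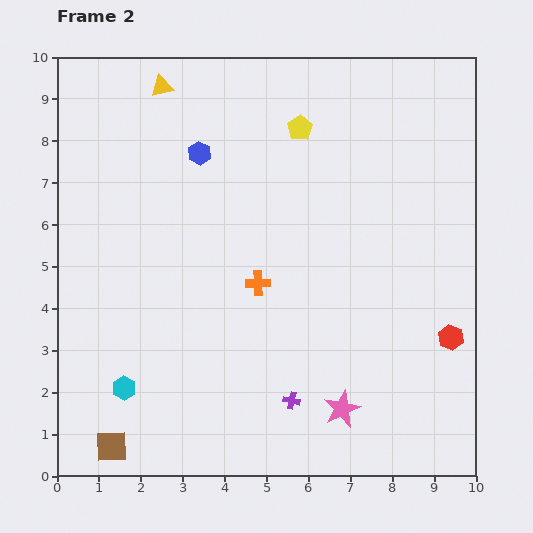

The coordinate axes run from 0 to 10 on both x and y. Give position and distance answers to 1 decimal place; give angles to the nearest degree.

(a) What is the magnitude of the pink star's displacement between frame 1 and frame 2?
3.3

The pink star moved from (3.5, 1.7) to (6.8, 1.6), a distance of √(3.3² + 0.1²) ≈ 3.3.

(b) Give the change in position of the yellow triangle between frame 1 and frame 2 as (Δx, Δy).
(1.6, 0.2)

The yellow triangle was at (0.9, 9.1) in frame 1 and (2.5, 9.3) in frame 2.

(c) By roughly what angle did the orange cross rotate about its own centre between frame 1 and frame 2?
31° clockwise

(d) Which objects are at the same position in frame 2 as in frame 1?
the yellow pentagon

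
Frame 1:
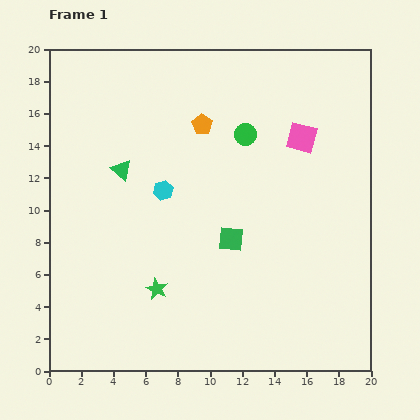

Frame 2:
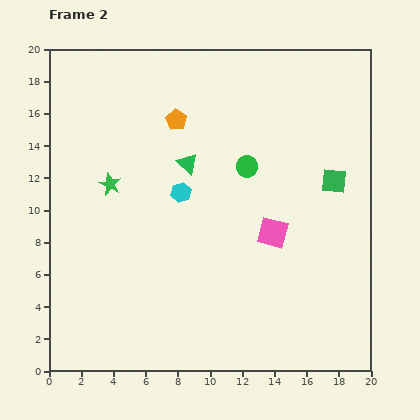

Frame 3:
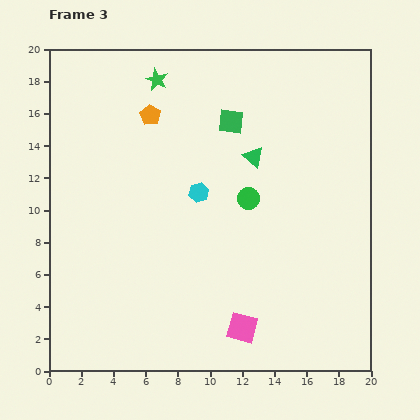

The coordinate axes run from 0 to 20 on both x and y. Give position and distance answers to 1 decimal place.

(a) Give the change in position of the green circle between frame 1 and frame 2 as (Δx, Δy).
(0.1, -2.0)

The green circle was at (12.2, 14.7) in frame 1 and (12.3, 12.7) in frame 2.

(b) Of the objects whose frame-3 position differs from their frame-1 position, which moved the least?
the cyan hexagon

(moved 2.2)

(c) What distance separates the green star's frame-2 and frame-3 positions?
7.1

The green star moved from (3.8, 11.6) to (6.7, 18.1), a distance of √(2.9² + 6.5²) ≈ 7.1.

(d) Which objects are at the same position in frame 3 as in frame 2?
none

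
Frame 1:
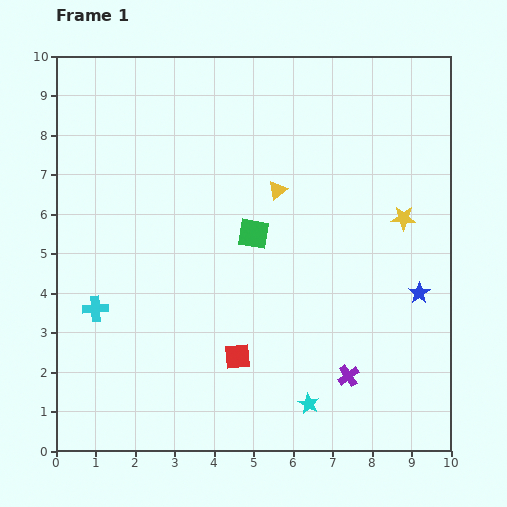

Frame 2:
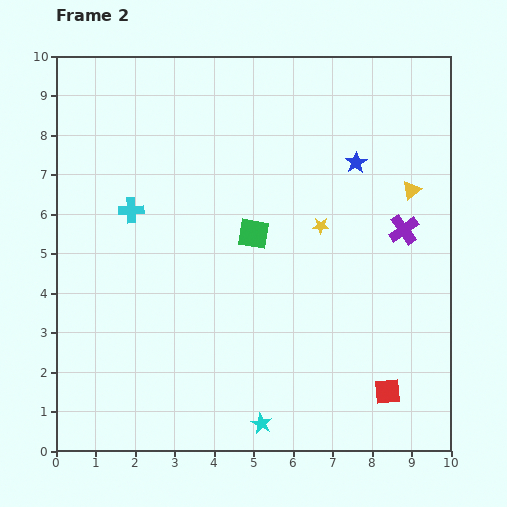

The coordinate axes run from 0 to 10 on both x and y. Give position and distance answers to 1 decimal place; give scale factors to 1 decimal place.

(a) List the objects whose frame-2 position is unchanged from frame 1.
the green square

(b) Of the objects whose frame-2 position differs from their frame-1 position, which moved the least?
the cyan star

(moved 1.3)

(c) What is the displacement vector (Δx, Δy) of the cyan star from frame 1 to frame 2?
(-1.2, -0.5)

The cyan star was at (6.4, 1.2) in frame 1 and (5.2, 0.7) in frame 2.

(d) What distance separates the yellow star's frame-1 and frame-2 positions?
2.1

The yellow star moved from (8.8, 5.9) to (6.7, 5.7), a distance of √(2.1² + 0.2²) ≈ 2.1.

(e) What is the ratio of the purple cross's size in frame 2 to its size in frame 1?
1.4×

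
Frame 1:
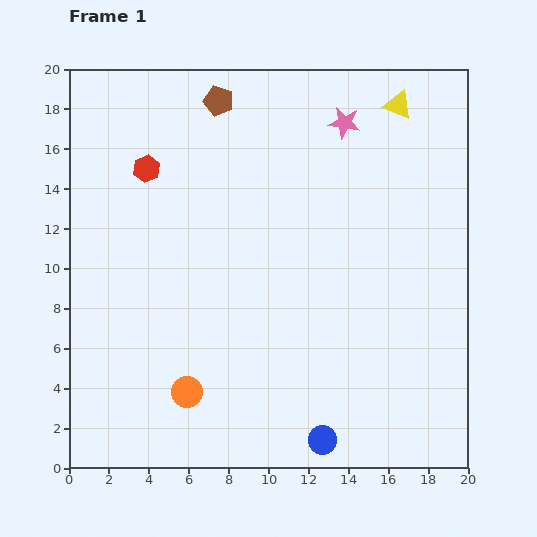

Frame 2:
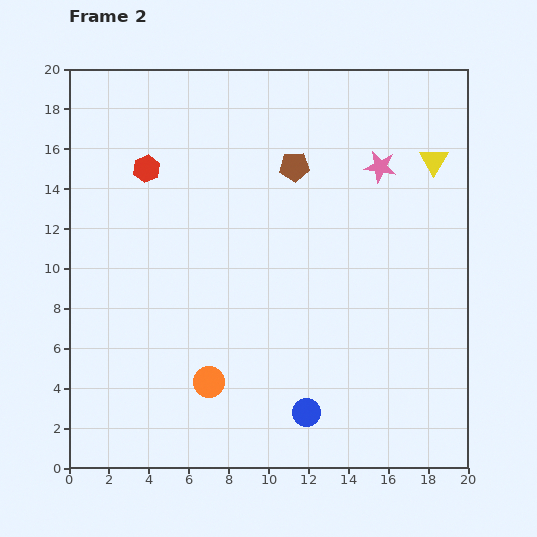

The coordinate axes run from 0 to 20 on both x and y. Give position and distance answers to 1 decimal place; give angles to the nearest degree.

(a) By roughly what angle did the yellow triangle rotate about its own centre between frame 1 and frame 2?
40° clockwise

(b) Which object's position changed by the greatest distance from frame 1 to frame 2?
the brown pentagon

(moved 5.0; next 3.3)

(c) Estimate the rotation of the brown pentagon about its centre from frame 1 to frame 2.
19° counter-clockwise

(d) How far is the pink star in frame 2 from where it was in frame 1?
2.8

The pink star moved from (13.8, 17.3) to (15.6, 15.1), a distance of √(1.8² + 2.2²) ≈ 2.8.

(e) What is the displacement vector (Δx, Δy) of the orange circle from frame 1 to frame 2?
(1.1, 0.5)

The orange circle was at (5.9, 3.8) in frame 1 and (7.0, 4.3) in frame 2.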